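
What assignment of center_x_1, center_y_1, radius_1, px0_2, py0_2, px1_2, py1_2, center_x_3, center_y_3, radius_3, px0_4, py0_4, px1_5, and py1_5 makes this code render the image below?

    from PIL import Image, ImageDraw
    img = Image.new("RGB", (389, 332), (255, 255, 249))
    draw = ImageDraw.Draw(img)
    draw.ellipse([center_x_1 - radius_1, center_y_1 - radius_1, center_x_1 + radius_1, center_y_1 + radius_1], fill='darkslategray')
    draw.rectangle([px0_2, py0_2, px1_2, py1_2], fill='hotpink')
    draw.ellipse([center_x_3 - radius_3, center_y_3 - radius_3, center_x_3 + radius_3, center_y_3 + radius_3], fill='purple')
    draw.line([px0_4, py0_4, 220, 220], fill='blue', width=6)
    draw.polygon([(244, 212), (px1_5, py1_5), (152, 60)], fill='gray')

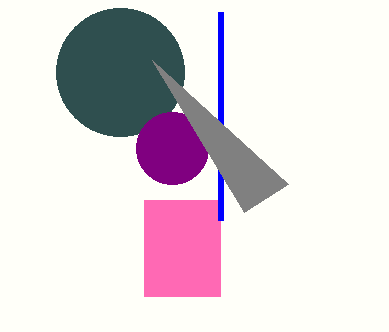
center_x_1 = 120; center_y_1 = 72; radius_1 = 64; px0_2 = 144; py0_2 = 200; px1_2 = 220; py1_2 = 296; center_x_3 = 172; center_y_3 = 148; radius_3 = 36; px0_4 = 220; py0_4 = 12; px1_5 = 288; py1_5 = 184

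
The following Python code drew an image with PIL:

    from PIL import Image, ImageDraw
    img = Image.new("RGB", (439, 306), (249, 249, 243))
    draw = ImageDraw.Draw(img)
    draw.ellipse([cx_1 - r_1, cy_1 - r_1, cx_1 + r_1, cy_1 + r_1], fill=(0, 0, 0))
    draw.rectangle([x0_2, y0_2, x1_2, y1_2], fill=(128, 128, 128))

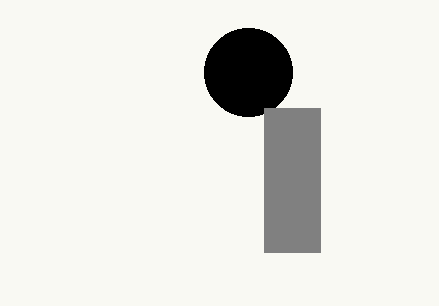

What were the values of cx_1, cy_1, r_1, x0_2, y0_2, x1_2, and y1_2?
cx_1 = 248, cy_1 = 72, r_1 = 44, x0_2 = 264, y0_2 = 108, x1_2 = 320, y1_2 = 252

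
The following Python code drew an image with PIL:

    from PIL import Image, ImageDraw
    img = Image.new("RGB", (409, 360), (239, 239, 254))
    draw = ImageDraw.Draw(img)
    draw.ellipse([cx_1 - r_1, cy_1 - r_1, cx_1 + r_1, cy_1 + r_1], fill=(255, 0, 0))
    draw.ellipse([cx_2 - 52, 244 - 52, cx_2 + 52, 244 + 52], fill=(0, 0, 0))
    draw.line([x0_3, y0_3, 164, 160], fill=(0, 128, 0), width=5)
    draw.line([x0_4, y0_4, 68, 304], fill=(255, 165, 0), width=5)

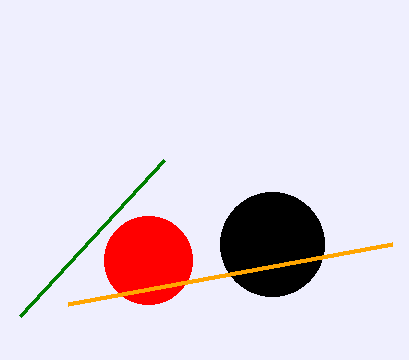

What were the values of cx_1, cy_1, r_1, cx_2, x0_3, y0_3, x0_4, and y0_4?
cx_1 = 148; cy_1 = 260; r_1 = 44; cx_2 = 272; x0_3 = 20; y0_3 = 316; x0_4 = 392; y0_4 = 244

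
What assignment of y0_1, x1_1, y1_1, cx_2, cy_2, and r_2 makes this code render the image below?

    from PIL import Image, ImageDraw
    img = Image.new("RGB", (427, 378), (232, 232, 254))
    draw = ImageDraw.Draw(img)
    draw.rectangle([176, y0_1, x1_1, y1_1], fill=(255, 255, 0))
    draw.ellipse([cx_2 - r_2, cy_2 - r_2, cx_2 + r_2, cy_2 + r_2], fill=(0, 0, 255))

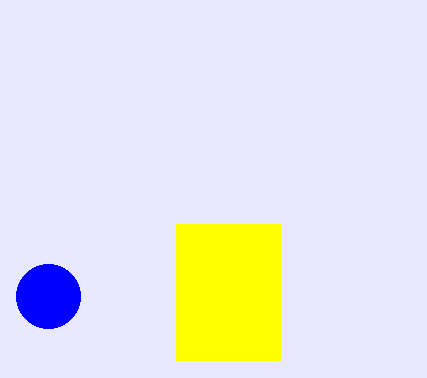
y0_1 = 224
x1_1 = 280
y1_1 = 360
cx_2 = 48
cy_2 = 296
r_2 = 32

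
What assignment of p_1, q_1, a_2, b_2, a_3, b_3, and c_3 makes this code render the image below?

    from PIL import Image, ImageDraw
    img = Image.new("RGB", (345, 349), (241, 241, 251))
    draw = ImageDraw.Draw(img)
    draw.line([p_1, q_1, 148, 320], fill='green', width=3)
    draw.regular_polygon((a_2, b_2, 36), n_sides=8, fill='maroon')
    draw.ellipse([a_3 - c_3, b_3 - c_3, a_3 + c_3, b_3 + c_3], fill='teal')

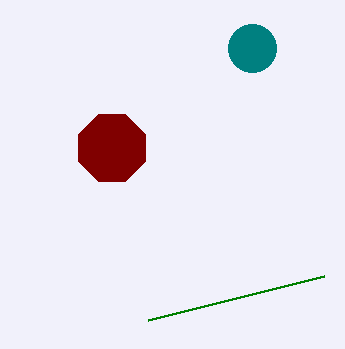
p_1 = 324, q_1 = 276, a_2 = 112, b_2 = 148, a_3 = 252, b_3 = 48, c_3 = 24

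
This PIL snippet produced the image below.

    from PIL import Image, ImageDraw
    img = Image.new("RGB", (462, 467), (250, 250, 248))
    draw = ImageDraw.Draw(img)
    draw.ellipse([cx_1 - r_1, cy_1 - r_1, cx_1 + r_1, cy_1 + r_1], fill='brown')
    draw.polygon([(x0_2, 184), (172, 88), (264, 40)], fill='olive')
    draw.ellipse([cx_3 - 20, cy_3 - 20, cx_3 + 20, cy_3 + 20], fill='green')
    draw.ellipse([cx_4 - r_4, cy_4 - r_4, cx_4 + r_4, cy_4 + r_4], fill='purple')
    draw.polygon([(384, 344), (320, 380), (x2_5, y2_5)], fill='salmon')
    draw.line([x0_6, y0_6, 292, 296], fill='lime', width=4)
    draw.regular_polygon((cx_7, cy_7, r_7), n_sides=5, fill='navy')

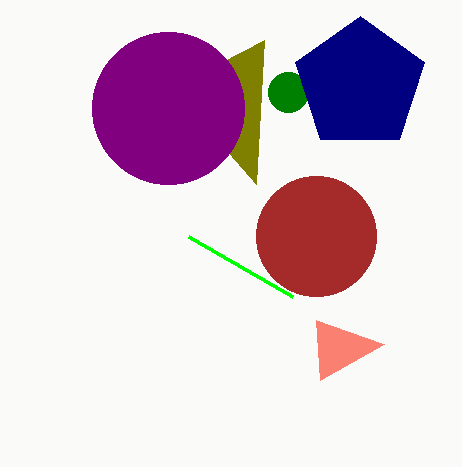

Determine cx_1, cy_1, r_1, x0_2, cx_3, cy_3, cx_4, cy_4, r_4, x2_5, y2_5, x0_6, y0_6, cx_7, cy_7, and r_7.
cx_1 = 316
cy_1 = 236
r_1 = 60
x0_2 = 256
cx_3 = 288
cy_3 = 92
cx_4 = 168
cy_4 = 108
r_4 = 76
x2_5 = 316
y2_5 = 320
x0_6 = 188
y0_6 = 236
cx_7 = 360
cy_7 = 84
r_7 = 68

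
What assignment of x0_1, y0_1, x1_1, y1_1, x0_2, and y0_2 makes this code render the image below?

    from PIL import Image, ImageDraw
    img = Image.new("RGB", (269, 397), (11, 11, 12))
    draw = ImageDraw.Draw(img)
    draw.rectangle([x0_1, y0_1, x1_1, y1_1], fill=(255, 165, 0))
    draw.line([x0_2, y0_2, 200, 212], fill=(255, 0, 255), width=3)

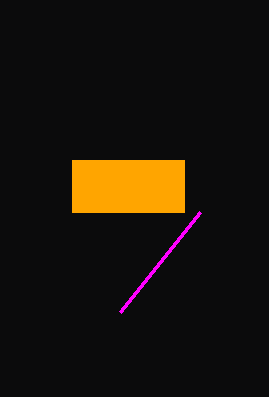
x0_1 = 72; y0_1 = 160; x1_1 = 184; y1_1 = 212; x0_2 = 120; y0_2 = 312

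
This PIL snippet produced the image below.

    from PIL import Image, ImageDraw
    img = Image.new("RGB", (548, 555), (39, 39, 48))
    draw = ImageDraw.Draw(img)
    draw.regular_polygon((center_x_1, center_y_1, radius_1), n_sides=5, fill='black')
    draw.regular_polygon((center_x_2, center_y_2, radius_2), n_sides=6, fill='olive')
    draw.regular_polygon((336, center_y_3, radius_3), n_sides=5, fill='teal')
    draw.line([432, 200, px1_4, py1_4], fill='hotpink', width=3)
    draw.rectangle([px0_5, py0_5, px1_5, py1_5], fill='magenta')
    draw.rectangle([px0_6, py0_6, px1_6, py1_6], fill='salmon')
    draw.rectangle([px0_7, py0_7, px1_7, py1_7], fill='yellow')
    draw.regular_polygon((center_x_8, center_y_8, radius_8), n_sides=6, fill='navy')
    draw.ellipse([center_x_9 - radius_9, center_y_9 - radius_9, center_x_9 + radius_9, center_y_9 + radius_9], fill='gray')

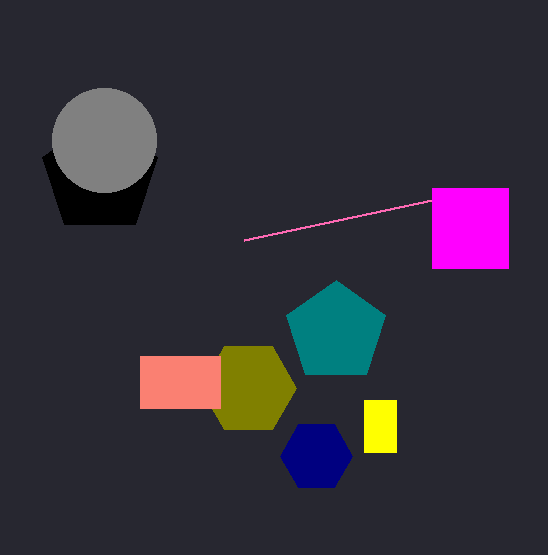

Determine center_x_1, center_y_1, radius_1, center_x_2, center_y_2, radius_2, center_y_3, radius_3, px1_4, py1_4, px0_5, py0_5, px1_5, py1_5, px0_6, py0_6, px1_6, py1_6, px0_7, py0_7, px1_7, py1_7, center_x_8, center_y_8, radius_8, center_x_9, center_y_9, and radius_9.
center_x_1 = 100; center_y_1 = 176; radius_1 = 60; center_x_2 = 248; center_y_2 = 388; radius_2 = 48; center_y_3 = 332; radius_3 = 52; px1_4 = 244; py1_4 = 240; px0_5 = 432; py0_5 = 188; px1_5 = 508; py1_5 = 268; px0_6 = 140; py0_6 = 356; px1_6 = 220; py1_6 = 408; px0_7 = 364; py0_7 = 400; px1_7 = 396; py1_7 = 452; center_x_8 = 316; center_y_8 = 456; radius_8 = 36; center_x_9 = 104; center_y_9 = 140; radius_9 = 52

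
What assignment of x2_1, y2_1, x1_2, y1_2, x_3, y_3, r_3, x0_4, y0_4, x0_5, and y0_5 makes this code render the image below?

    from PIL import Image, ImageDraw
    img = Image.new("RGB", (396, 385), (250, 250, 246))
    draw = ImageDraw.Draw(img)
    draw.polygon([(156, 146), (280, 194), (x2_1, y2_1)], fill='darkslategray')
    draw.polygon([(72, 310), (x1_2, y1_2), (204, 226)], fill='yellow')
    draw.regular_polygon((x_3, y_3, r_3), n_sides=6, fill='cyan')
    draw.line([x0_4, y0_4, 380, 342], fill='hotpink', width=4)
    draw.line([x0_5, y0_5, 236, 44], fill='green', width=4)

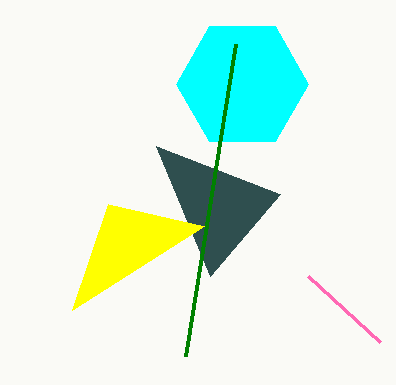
x2_1 = 210
y2_1 = 276
x1_2 = 108
y1_2 = 204
x_3 = 242
y_3 = 84
r_3 = 66
x0_4 = 308
y0_4 = 276
x0_5 = 186
y0_5 = 356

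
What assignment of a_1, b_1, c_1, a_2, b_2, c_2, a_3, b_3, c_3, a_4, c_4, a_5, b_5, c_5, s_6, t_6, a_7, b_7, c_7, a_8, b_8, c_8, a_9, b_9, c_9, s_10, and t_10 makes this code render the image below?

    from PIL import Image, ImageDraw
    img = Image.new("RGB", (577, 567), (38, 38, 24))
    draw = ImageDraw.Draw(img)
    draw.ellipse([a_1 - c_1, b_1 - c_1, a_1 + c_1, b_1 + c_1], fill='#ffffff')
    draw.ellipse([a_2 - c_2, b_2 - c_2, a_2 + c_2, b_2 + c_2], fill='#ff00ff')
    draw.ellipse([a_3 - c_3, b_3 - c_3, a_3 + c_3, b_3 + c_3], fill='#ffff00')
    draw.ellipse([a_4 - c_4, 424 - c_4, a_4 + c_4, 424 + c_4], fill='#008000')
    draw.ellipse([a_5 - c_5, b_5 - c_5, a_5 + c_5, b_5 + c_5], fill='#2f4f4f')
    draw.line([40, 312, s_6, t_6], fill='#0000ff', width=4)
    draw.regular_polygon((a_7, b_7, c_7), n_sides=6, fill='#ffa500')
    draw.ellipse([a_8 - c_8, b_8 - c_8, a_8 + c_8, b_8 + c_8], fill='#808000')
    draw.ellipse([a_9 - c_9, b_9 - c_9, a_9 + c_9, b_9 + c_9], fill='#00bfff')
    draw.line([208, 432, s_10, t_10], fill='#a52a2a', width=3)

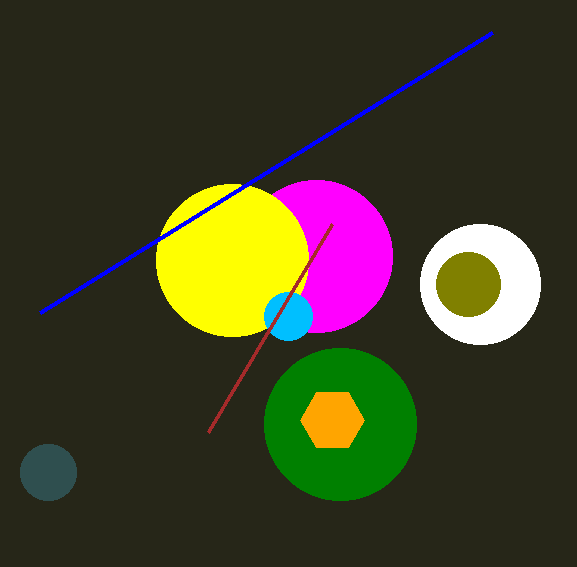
a_1 = 480; b_1 = 284; c_1 = 60; a_2 = 316; b_2 = 256; c_2 = 76; a_3 = 232; b_3 = 260; c_3 = 76; a_4 = 340; c_4 = 76; a_5 = 48; b_5 = 472; c_5 = 28; s_6 = 492; t_6 = 32; a_7 = 332; b_7 = 420; c_7 = 32; a_8 = 468; b_8 = 284; c_8 = 32; a_9 = 288; b_9 = 316; c_9 = 24; s_10 = 332; t_10 = 224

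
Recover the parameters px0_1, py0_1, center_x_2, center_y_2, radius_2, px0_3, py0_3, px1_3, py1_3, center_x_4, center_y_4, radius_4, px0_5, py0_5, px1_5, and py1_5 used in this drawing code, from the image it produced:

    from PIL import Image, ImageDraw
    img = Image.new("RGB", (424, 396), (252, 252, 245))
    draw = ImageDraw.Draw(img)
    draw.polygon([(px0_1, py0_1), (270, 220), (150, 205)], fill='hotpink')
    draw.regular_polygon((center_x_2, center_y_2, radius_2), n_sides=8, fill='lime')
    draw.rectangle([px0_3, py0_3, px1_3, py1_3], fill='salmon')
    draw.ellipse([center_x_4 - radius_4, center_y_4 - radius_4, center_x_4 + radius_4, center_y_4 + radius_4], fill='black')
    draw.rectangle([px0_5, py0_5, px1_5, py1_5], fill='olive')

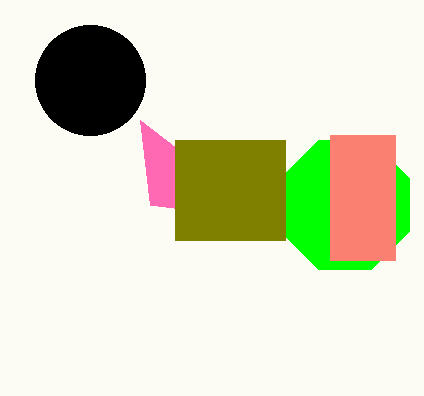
px0_1 = 140, py0_1 = 120, center_x_2 = 345, center_y_2 = 205, radius_2 = 70, px0_3 = 330, py0_3 = 135, px1_3 = 395, py1_3 = 260, center_x_4 = 90, center_y_4 = 80, radius_4 = 55, px0_5 = 175, py0_5 = 140, px1_5 = 285, py1_5 = 240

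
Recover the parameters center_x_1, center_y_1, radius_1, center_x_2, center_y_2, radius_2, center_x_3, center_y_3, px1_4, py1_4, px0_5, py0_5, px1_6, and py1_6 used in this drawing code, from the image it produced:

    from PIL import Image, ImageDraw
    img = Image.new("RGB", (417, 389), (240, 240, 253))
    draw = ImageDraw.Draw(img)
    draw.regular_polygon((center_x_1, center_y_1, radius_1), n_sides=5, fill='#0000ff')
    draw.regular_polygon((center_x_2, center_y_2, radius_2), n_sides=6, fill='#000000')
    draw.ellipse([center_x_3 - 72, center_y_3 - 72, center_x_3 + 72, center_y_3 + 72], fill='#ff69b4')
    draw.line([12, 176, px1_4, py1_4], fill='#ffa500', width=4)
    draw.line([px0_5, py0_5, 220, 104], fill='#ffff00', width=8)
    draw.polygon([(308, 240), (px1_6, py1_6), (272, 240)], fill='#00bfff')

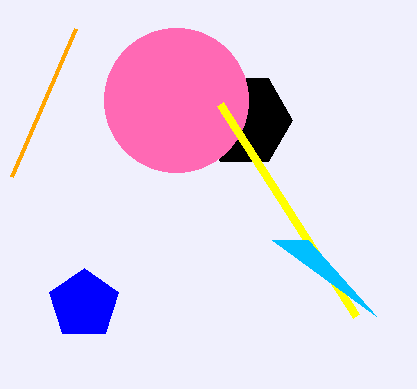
center_x_1 = 84; center_y_1 = 304; radius_1 = 36; center_x_2 = 244; center_y_2 = 120; radius_2 = 48; center_x_3 = 176; center_y_3 = 100; px1_4 = 76; py1_4 = 28; px0_5 = 356; py0_5 = 316; px1_6 = 376; py1_6 = 316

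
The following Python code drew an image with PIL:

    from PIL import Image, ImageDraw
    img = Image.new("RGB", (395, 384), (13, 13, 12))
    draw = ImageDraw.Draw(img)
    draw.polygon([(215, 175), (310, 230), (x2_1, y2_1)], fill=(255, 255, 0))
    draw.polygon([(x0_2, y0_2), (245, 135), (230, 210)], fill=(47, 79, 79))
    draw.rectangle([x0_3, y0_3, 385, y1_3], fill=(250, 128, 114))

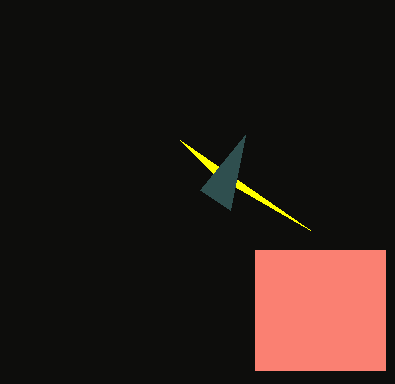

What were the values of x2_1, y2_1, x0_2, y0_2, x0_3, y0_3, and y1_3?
x2_1 = 180, y2_1 = 140, x0_2 = 200, y0_2 = 190, x0_3 = 255, y0_3 = 250, y1_3 = 370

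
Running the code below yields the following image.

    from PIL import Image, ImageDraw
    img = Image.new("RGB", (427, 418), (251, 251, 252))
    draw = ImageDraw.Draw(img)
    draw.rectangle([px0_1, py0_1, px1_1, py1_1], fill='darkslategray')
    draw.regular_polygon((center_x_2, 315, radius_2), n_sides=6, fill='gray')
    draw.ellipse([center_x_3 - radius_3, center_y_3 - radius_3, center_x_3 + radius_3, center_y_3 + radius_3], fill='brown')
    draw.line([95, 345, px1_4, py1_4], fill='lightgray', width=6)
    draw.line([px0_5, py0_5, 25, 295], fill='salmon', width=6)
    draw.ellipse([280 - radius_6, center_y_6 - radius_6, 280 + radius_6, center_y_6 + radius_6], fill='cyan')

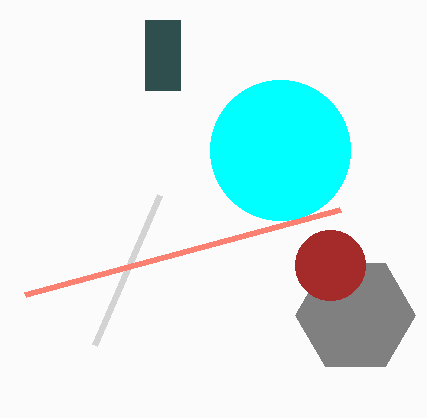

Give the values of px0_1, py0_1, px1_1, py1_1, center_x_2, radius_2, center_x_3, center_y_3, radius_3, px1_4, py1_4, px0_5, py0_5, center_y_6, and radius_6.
px0_1 = 145; py0_1 = 20; px1_1 = 180; py1_1 = 90; center_x_2 = 355; radius_2 = 60; center_x_3 = 330; center_y_3 = 265; radius_3 = 35; px1_4 = 160; py1_4 = 195; px0_5 = 340; py0_5 = 210; center_y_6 = 150; radius_6 = 70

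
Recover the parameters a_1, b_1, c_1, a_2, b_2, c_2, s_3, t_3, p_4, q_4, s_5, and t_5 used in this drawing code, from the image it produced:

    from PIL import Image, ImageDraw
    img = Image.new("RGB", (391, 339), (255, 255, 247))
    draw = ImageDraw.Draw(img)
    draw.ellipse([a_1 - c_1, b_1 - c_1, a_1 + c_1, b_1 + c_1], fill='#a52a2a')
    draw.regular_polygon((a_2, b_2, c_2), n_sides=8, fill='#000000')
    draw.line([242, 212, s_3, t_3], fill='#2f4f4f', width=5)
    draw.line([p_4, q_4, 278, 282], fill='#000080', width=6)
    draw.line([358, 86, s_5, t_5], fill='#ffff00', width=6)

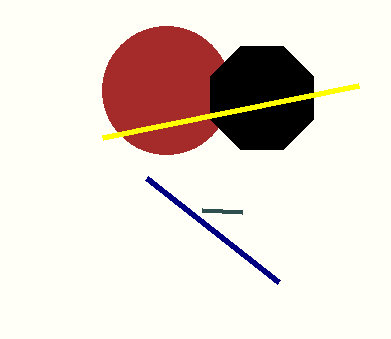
a_1 = 166, b_1 = 90, c_1 = 64, a_2 = 262, b_2 = 98, c_2 = 56, s_3 = 202, t_3 = 210, p_4 = 146, q_4 = 178, s_5 = 102, t_5 = 138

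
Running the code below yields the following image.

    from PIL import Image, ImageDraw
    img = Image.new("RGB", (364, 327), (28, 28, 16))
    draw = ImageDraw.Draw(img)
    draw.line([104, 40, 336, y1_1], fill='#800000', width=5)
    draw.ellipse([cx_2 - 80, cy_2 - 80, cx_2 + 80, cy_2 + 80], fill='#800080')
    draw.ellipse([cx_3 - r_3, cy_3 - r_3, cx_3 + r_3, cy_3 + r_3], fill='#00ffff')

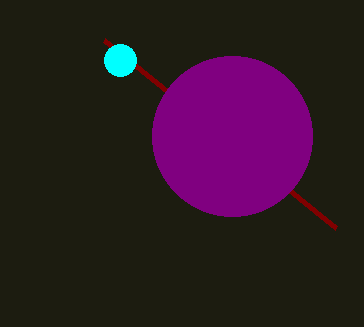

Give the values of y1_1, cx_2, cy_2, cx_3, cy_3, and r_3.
y1_1 = 228, cx_2 = 232, cy_2 = 136, cx_3 = 120, cy_3 = 60, r_3 = 16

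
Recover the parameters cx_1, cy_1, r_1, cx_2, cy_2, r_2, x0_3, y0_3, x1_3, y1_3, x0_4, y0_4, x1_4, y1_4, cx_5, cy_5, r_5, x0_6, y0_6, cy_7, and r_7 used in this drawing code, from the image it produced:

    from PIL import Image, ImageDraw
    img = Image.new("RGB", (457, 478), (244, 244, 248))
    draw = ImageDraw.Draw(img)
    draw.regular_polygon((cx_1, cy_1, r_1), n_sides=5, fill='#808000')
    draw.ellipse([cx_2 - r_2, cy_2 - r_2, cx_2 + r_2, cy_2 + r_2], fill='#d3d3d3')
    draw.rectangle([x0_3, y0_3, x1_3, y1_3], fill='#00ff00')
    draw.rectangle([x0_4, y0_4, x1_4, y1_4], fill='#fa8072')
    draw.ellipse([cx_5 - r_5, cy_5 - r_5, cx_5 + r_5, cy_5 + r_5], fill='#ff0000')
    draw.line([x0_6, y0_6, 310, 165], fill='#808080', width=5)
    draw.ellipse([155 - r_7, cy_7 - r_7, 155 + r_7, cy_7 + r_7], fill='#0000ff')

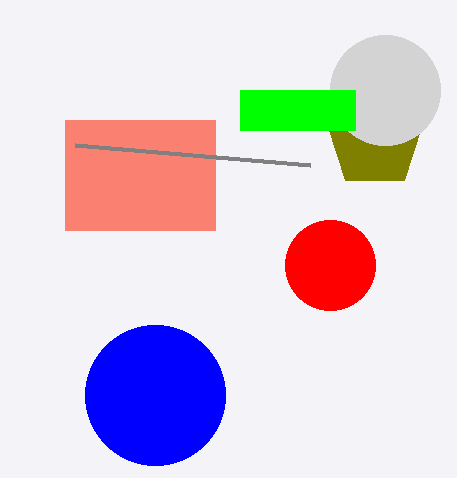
cx_1 = 375; cy_1 = 140; r_1 = 50; cx_2 = 385; cy_2 = 90; r_2 = 55; x0_3 = 240; y0_3 = 90; x1_3 = 355; y1_3 = 130; x0_4 = 65; y0_4 = 120; x1_4 = 215; y1_4 = 230; cx_5 = 330; cy_5 = 265; r_5 = 45; x0_6 = 75; y0_6 = 145; cy_7 = 395; r_7 = 70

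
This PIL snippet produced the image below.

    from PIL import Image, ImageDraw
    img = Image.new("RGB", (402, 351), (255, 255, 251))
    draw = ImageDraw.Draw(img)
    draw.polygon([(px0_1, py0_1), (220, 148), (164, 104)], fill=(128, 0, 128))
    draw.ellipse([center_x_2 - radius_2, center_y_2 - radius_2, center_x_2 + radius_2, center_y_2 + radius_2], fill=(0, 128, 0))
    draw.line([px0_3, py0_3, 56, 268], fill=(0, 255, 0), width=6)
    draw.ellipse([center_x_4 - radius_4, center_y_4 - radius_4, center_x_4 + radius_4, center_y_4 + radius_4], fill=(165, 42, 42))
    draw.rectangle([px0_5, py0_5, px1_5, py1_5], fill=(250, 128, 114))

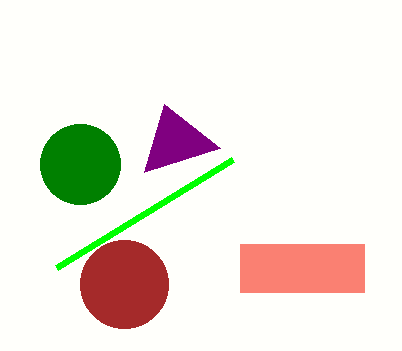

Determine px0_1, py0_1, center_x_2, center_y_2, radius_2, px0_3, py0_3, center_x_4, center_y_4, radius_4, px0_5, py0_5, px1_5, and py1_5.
px0_1 = 144, py0_1 = 172, center_x_2 = 80, center_y_2 = 164, radius_2 = 40, px0_3 = 232, py0_3 = 160, center_x_4 = 124, center_y_4 = 284, radius_4 = 44, px0_5 = 240, py0_5 = 244, px1_5 = 364, py1_5 = 292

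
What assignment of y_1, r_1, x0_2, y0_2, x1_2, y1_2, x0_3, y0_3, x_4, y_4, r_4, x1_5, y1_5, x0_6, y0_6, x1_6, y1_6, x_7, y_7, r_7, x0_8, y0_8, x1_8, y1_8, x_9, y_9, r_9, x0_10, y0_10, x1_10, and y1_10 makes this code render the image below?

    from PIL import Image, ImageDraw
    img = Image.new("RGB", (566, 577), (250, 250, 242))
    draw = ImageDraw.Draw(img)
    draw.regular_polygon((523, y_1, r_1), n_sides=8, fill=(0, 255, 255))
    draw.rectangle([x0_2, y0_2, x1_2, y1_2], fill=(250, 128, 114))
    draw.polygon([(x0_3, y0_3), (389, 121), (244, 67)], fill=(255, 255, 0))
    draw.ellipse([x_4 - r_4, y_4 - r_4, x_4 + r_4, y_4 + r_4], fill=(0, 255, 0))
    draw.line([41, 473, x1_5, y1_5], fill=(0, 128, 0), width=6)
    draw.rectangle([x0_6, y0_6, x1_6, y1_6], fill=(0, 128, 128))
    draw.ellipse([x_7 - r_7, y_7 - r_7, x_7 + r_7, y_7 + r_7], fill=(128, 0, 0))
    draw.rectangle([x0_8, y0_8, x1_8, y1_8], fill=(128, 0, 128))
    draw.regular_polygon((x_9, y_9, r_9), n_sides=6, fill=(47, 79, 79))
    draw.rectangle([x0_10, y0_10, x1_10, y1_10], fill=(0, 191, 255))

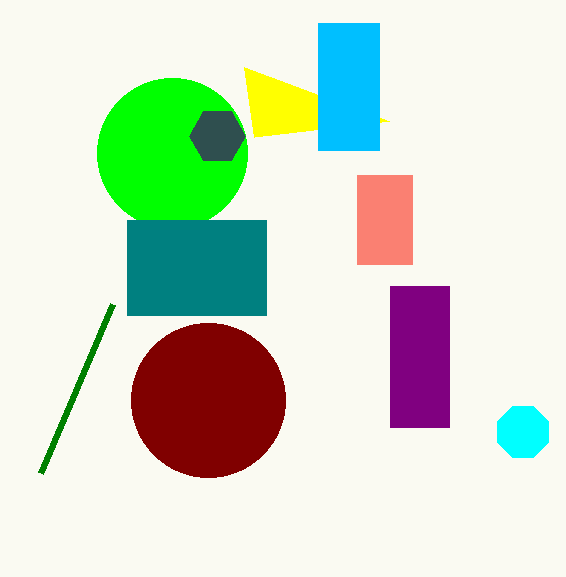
y_1 = 432, r_1 = 28, x0_2 = 357, y0_2 = 175, x1_2 = 412, y1_2 = 264, x0_3 = 254, y0_3 = 137, x_4 = 172, y_4 = 153, r_4 = 75, x1_5 = 113, y1_5 = 304, x0_6 = 127, y0_6 = 220, x1_6 = 266, y1_6 = 315, x_7 = 208, y_7 = 400, r_7 = 77, x0_8 = 390, y0_8 = 286, x1_8 = 449, y1_8 = 427, x_9 = 217, y_9 = 136, r_9 = 28, x0_10 = 318, y0_10 = 23, x1_10 = 379, y1_10 = 150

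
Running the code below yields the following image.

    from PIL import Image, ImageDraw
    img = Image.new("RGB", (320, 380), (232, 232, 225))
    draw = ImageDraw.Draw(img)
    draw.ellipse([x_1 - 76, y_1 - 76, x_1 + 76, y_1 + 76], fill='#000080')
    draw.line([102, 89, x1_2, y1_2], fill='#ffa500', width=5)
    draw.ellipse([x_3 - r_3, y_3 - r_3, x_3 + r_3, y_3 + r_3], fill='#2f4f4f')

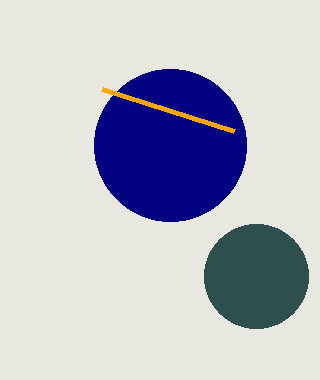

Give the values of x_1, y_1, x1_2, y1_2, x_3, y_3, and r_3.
x_1 = 170
y_1 = 145
x1_2 = 234
y1_2 = 131
x_3 = 256
y_3 = 276
r_3 = 52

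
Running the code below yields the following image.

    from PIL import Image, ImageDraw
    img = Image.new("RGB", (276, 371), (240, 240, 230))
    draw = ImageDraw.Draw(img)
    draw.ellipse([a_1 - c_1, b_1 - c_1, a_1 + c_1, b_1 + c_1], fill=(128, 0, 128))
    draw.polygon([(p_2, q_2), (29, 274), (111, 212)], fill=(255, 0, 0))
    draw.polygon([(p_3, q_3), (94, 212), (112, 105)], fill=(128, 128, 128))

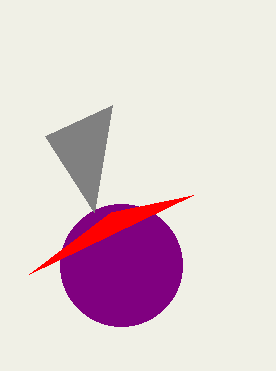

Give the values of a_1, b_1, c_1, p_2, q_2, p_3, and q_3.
a_1 = 121, b_1 = 265, c_1 = 61, p_2 = 193, q_2 = 195, p_3 = 45, q_3 = 136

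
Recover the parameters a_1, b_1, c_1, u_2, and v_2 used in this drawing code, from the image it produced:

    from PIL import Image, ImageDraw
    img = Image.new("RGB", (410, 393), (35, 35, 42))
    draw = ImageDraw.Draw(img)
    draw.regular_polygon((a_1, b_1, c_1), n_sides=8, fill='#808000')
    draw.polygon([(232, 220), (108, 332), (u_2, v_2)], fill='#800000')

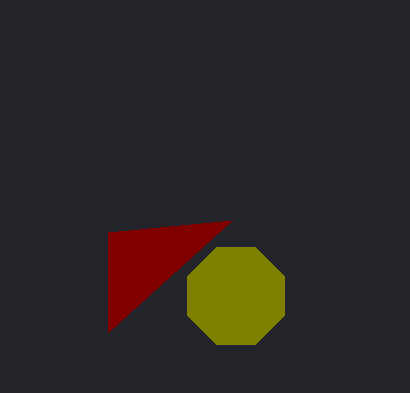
a_1 = 236, b_1 = 296, c_1 = 52, u_2 = 108, v_2 = 232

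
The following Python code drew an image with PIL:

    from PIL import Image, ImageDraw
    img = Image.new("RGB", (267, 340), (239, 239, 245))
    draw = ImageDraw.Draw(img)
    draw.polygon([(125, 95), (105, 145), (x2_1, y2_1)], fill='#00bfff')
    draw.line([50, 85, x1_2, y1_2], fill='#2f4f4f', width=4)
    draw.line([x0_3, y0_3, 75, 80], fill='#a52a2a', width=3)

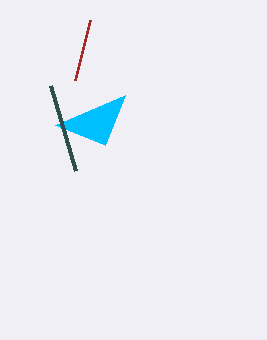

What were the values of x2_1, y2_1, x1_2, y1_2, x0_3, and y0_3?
x2_1 = 55; y2_1 = 125; x1_2 = 75; y1_2 = 170; x0_3 = 90; y0_3 = 20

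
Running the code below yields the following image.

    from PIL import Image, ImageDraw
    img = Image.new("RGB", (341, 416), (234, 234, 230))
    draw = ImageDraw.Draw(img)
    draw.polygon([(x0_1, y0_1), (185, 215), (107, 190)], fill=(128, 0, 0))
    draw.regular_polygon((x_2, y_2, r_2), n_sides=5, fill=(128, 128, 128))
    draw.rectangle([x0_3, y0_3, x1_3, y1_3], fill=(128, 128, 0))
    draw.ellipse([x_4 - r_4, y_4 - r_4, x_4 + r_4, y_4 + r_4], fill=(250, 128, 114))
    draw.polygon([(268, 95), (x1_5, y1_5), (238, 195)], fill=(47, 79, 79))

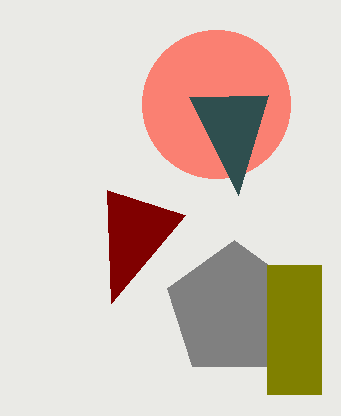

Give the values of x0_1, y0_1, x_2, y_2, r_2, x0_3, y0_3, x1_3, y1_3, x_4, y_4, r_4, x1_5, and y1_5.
x0_1 = 111; y0_1 = 303; x_2 = 234; y_2 = 310; r_2 = 70; x0_3 = 267; y0_3 = 265; x1_3 = 321; y1_3 = 394; x_4 = 216; y_4 = 104; r_4 = 74; x1_5 = 189; y1_5 = 97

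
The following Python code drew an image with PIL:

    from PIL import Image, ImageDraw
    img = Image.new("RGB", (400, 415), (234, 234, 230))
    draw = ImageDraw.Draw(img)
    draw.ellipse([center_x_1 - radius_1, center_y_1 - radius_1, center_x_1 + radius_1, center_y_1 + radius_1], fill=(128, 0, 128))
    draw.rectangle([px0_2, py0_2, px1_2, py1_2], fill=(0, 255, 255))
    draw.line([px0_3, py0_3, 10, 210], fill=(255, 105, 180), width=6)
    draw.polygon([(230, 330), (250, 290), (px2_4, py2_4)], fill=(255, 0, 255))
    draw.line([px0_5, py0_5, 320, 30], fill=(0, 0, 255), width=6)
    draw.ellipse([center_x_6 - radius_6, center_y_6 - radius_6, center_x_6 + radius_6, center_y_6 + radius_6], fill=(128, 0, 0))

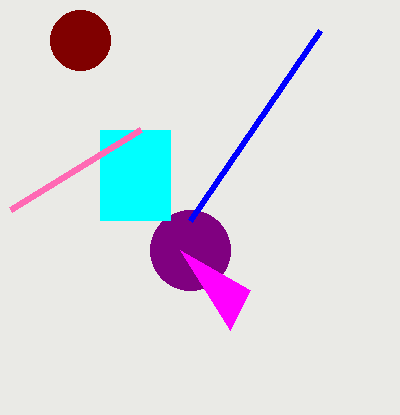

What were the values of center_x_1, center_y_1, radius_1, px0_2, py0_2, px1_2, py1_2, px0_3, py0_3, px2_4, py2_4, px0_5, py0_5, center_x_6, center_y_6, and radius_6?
center_x_1 = 190
center_y_1 = 250
radius_1 = 40
px0_2 = 100
py0_2 = 130
px1_2 = 170
py1_2 = 220
px0_3 = 140
py0_3 = 130
px2_4 = 180
py2_4 = 250
px0_5 = 190
py0_5 = 220
center_x_6 = 80
center_y_6 = 40
radius_6 = 30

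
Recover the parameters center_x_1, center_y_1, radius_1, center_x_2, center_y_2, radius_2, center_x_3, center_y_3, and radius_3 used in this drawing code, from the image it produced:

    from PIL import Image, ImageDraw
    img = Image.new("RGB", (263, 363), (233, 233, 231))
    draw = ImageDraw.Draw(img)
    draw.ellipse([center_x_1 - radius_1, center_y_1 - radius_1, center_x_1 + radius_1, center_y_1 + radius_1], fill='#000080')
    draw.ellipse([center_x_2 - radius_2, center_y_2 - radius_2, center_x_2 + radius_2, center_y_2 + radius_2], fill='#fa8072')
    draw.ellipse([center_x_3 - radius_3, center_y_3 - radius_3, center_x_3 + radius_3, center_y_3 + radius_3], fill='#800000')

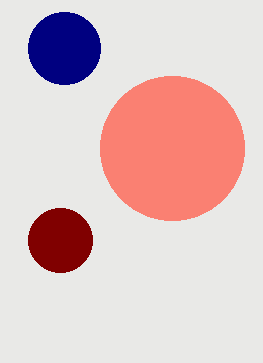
center_x_1 = 64
center_y_1 = 48
radius_1 = 36
center_x_2 = 172
center_y_2 = 148
radius_2 = 72
center_x_3 = 60
center_y_3 = 240
radius_3 = 32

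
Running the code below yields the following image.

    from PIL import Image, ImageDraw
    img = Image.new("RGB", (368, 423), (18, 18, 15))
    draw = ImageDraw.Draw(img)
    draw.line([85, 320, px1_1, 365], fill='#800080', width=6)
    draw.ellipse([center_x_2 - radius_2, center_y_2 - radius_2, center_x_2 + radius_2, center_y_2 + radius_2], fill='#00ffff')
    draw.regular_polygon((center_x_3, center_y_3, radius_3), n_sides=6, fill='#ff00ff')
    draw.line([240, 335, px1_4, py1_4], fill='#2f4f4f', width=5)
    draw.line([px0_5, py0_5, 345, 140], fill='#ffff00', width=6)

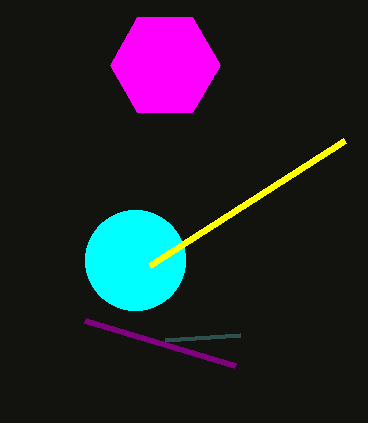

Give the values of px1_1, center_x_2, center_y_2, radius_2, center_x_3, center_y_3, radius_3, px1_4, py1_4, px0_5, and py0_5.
px1_1 = 235
center_x_2 = 135
center_y_2 = 260
radius_2 = 50
center_x_3 = 165
center_y_3 = 65
radius_3 = 55
px1_4 = 165
py1_4 = 340
px0_5 = 150
py0_5 = 265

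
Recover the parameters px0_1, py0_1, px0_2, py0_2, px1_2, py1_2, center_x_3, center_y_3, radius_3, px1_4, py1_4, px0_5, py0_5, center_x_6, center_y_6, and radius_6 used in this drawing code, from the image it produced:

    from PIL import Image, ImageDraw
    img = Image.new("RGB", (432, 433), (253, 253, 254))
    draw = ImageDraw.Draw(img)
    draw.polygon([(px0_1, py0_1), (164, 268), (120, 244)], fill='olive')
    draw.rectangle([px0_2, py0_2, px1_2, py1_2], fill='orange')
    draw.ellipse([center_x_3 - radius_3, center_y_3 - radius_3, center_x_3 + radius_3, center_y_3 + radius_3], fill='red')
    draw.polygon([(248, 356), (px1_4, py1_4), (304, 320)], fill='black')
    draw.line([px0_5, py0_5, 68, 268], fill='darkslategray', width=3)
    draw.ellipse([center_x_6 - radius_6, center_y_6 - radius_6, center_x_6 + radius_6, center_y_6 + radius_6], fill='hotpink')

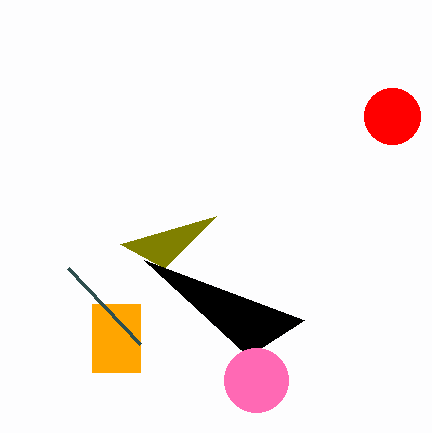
px0_1 = 216, py0_1 = 216, px0_2 = 92, py0_2 = 304, px1_2 = 140, py1_2 = 372, center_x_3 = 392, center_y_3 = 116, radius_3 = 28, px1_4 = 144, py1_4 = 260, px0_5 = 140, py0_5 = 344, center_x_6 = 256, center_y_6 = 380, radius_6 = 32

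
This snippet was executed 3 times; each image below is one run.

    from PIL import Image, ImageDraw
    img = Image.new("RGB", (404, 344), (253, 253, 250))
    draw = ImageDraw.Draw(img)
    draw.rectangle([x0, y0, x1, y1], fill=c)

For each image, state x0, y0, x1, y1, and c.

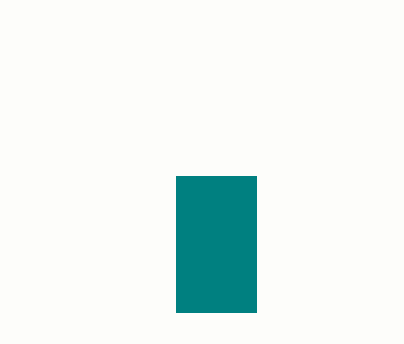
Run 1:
x0 = 176; y0 = 176; x1 = 256; y1 = 312; c = 'teal'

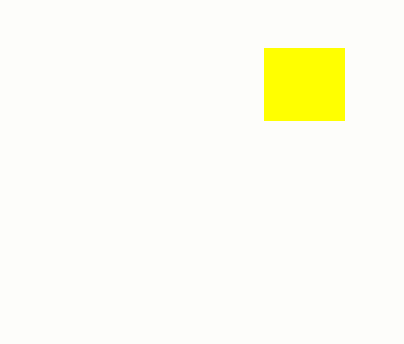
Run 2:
x0 = 264
y0 = 48
x1 = 344
y1 = 120
c = 'yellow'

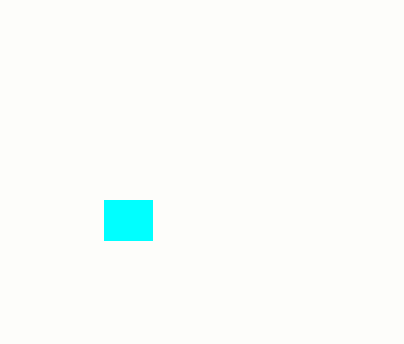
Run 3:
x0 = 104; y0 = 200; x1 = 152; y1 = 240; c = 'cyan'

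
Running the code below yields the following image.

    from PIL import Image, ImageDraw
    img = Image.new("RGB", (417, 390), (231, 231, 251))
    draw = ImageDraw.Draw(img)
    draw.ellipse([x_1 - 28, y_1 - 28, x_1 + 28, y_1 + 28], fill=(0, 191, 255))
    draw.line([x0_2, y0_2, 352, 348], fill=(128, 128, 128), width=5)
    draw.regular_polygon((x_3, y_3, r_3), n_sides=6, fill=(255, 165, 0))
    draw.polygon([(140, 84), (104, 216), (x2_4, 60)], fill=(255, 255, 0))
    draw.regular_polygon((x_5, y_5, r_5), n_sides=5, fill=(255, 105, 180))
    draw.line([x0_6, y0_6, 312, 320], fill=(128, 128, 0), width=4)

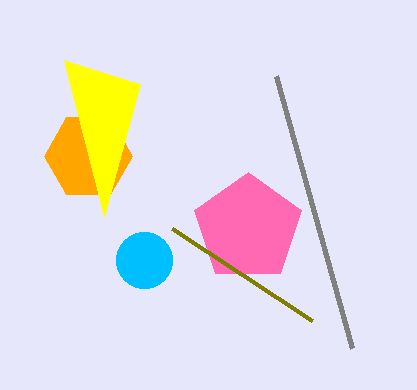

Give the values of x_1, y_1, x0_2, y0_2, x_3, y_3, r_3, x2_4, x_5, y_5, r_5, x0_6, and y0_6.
x_1 = 144
y_1 = 260
x0_2 = 276
y0_2 = 76
x_3 = 88
y_3 = 156
r_3 = 44
x2_4 = 64
x_5 = 248
y_5 = 228
r_5 = 56
x0_6 = 172
y0_6 = 228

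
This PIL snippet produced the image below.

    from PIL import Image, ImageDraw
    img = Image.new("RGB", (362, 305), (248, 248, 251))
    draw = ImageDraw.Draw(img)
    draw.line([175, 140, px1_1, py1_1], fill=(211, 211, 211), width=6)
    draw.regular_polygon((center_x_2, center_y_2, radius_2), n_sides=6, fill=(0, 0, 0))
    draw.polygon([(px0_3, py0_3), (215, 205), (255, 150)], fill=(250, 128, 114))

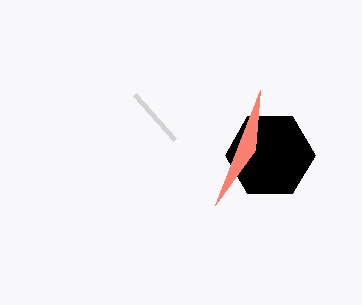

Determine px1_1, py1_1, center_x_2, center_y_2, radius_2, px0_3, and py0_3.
px1_1 = 135; py1_1 = 95; center_x_2 = 270; center_y_2 = 155; radius_2 = 45; px0_3 = 260; py0_3 = 90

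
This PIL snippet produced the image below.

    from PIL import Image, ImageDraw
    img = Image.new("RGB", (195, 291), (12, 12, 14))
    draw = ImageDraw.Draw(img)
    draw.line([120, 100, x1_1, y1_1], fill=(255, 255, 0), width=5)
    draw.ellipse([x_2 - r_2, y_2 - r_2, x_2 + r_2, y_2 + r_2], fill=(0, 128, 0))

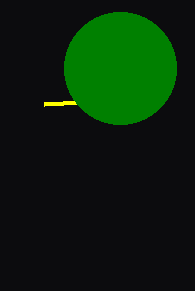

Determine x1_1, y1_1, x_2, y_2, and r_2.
x1_1 = 44, y1_1 = 104, x_2 = 120, y_2 = 68, r_2 = 56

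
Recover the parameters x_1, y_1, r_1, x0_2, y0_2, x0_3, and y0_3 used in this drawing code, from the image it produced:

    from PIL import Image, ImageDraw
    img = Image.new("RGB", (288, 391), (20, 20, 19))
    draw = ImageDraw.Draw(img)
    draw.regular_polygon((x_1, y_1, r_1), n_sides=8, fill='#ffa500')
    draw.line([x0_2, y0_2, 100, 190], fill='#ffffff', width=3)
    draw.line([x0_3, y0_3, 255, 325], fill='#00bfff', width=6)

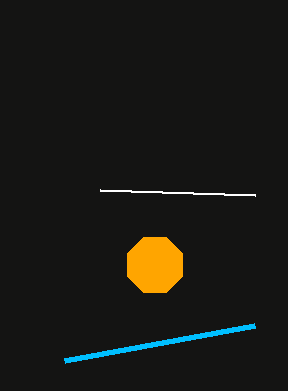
x_1 = 155; y_1 = 265; r_1 = 30; x0_2 = 255; y0_2 = 195; x0_3 = 65; y0_3 = 360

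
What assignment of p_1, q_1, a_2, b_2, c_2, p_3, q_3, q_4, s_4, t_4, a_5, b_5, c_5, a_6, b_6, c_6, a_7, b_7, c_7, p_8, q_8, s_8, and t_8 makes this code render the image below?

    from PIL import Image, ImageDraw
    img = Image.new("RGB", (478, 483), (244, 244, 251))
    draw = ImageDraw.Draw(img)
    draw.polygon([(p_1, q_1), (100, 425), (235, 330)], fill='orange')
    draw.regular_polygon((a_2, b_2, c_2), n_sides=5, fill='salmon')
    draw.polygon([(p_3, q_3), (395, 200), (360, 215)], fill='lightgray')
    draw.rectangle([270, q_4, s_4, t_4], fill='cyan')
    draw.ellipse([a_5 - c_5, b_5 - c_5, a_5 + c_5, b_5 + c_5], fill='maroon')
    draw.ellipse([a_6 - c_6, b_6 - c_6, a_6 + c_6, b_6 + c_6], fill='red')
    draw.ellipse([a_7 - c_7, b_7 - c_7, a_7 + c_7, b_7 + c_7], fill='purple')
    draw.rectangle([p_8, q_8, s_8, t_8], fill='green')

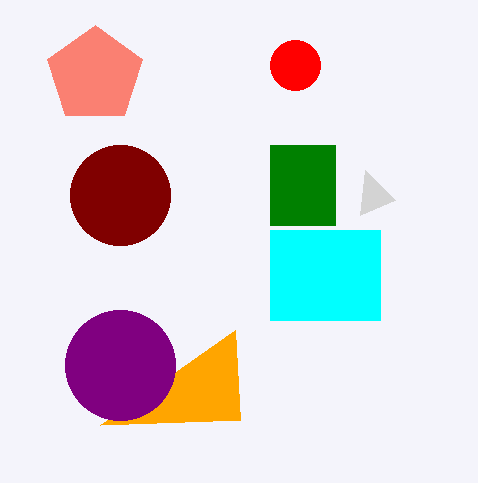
p_1 = 240; q_1 = 420; a_2 = 95; b_2 = 75; c_2 = 50; p_3 = 365; q_3 = 170; q_4 = 230; s_4 = 380; t_4 = 320; a_5 = 120; b_5 = 195; c_5 = 50; a_6 = 295; b_6 = 65; c_6 = 25; a_7 = 120; b_7 = 365; c_7 = 55; p_8 = 270; q_8 = 145; s_8 = 335; t_8 = 225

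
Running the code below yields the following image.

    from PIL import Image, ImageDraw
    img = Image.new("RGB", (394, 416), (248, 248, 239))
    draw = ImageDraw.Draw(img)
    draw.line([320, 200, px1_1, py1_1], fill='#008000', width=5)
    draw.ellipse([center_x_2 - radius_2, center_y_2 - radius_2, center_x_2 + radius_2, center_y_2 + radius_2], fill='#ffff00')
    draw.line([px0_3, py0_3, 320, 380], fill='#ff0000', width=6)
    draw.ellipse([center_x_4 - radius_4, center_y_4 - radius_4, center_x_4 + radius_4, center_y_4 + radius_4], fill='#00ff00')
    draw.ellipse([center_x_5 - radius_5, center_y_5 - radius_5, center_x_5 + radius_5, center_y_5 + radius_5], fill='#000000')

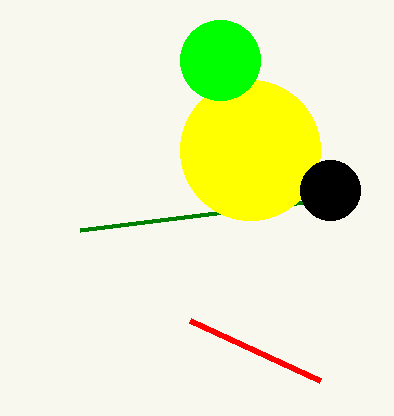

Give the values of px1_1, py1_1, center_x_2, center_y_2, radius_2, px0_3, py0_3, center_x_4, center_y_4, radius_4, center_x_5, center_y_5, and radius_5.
px1_1 = 80, py1_1 = 230, center_x_2 = 250, center_y_2 = 150, radius_2 = 70, px0_3 = 190, py0_3 = 320, center_x_4 = 220, center_y_4 = 60, radius_4 = 40, center_x_5 = 330, center_y_5 = 190, radius_5 = 30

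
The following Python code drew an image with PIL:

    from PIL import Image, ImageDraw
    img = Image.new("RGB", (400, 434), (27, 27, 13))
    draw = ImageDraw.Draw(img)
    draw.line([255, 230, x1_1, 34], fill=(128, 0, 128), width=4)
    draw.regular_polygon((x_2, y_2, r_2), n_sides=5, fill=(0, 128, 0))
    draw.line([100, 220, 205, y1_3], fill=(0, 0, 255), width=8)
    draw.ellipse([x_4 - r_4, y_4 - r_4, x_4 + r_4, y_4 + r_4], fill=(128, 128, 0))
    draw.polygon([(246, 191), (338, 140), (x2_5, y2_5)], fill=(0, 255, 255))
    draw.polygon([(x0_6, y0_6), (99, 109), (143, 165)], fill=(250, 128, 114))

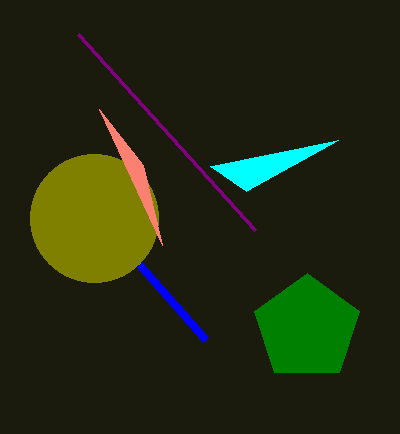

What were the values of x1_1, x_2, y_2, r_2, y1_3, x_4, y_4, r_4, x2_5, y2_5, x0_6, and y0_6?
x1_1 = 78
x_2 = 307
y_2 = 328
r_2 = 55
y1_3 = 339
x_4 = 94
y_4 = 218
r_4 = 64
x2_5 = 210
y2_5 = 166
x0_6 = 162
y0_6 = 245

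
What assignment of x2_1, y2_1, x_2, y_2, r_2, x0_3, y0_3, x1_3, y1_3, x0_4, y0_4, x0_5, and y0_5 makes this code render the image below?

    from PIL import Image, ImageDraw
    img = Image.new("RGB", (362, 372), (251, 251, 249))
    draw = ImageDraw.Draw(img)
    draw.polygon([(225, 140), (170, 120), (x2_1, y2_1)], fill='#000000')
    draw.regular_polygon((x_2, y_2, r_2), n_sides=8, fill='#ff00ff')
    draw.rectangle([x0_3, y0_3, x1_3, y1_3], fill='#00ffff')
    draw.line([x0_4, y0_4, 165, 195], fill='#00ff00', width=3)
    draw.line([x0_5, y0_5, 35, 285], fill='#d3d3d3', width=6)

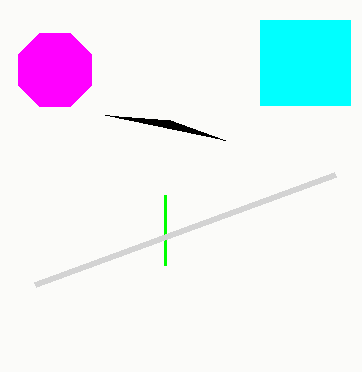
x2_1 = 105, y2_1 = 115, x_2 = 55, y_2 = 70, r_2 = 40, x0_3 = 260, y0_3 = 20, x1_3 = 350, y1_3 = 105, x0_4 = 165, y0_4 = 265, x0_5 = 335, y0_5 = 175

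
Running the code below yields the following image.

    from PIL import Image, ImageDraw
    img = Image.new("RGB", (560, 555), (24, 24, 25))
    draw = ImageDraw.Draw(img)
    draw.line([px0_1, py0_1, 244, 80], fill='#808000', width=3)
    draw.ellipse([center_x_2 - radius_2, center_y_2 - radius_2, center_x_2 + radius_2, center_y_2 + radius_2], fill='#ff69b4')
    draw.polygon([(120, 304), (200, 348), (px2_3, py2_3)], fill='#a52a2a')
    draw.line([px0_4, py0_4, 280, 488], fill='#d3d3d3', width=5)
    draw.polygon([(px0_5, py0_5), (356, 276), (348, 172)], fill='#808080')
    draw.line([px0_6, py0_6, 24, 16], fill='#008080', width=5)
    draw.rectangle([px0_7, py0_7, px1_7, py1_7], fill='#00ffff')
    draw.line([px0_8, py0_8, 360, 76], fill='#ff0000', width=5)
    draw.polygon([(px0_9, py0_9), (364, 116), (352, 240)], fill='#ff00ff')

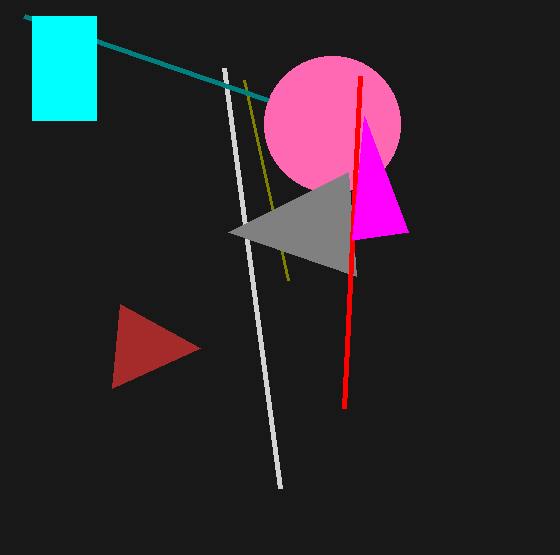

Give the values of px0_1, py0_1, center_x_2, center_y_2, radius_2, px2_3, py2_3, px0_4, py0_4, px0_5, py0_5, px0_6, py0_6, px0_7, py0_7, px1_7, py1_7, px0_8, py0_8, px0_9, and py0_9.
px0_1 = 288; py0_1 = 280; center_x_2 = 332; center_y_2 = 124; radius_2 = 68; px2_3 = 112; py2_3 = 388; px0_4 = 224; py0_4 = 68; px0_5 = 228; py0_5 = 232; px0_6 = 268; py0_6 = 100; px0_7 = 32; py0_7 = 16; px1_7 = 96; py1_7 = 120; px0_8 = 344; py0_8 = 408; px0_9 = 408; py0_9 = 232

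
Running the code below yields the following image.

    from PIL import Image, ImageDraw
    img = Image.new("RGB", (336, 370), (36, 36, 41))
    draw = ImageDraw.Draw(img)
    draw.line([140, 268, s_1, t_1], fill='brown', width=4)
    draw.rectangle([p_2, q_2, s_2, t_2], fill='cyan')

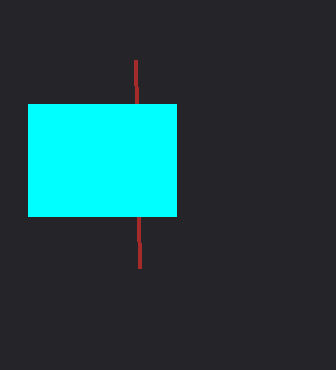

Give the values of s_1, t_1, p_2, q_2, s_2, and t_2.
s_1 = 136
t_1 = 60
p_2 = 28
q_2 = 104
s_2 = 176
t_2 = 216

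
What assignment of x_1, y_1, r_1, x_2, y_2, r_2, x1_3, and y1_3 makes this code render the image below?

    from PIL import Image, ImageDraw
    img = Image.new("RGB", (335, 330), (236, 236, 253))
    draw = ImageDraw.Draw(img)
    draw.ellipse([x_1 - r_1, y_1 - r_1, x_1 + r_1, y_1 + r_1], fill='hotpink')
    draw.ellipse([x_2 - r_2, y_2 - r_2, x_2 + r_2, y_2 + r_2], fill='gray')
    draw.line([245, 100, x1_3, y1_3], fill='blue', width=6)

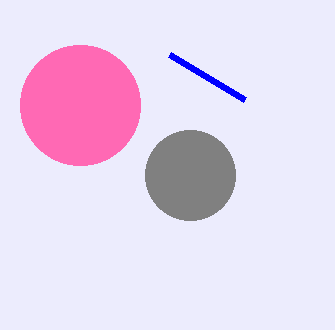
x_1 = 80; y_1 = 105; r_1 = 60; x_2 = 190; y_2 = 175; r_2 = 45; x1_3 = 170; y1_3 = 55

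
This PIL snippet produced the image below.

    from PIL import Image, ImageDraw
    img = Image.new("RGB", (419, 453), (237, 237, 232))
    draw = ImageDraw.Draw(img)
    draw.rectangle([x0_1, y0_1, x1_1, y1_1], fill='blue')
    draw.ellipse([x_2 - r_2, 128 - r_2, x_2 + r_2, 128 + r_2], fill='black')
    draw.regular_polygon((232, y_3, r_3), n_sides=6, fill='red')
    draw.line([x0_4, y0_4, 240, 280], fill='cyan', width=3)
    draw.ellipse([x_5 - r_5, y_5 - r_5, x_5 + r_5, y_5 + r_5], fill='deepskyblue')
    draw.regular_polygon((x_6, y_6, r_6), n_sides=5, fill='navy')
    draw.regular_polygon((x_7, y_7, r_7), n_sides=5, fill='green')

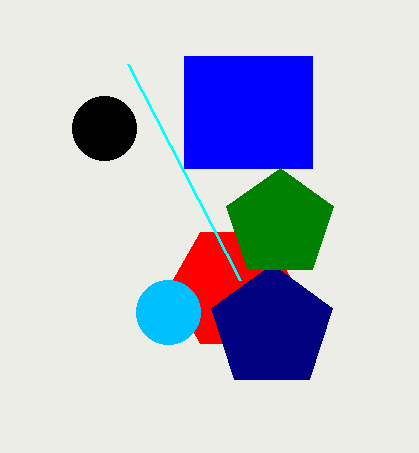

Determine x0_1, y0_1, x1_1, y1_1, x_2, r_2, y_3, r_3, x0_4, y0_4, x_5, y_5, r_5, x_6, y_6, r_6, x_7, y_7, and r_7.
x0_1 = 184; y0_1 = 56; x1_1 = 312; y1_1 = 168; x_2 = 104; r_2 = 32; y_3 = 288; r_3 = 64; x0_4 = 128; y0_4 = 64; x_5 = 168; y_5 = 312; r_5 = 32; x_6 = 272; y_6 = 328; r_6 = 64; x_7 = 280; y_7 = 224; r_7 = 56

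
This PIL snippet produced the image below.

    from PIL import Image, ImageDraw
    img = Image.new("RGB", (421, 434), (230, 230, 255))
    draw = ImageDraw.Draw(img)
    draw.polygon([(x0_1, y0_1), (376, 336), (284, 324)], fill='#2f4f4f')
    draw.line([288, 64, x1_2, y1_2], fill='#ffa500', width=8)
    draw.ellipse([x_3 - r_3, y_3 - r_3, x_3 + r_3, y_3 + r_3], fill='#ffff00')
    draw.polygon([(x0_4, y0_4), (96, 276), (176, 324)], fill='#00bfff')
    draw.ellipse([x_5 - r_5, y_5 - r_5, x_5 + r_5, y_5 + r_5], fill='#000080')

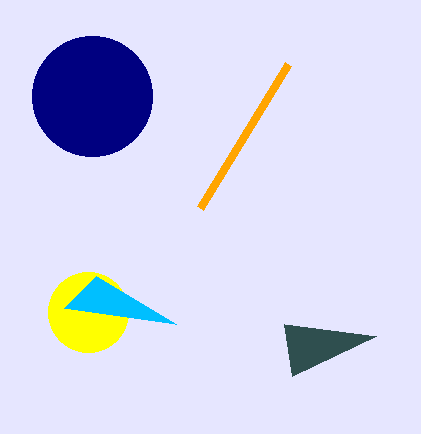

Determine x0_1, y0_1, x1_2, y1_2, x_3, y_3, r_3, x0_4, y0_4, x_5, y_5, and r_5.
x0_1 = 292
y0_1 = 376
x1_2 = 200
y1_2 = 208
x_3 = 88
y_3 = 312
r_3 = 40
x0_4 = 64
y0_4 = 308
x_5 = 92
y_5 = 96
r_5 = 60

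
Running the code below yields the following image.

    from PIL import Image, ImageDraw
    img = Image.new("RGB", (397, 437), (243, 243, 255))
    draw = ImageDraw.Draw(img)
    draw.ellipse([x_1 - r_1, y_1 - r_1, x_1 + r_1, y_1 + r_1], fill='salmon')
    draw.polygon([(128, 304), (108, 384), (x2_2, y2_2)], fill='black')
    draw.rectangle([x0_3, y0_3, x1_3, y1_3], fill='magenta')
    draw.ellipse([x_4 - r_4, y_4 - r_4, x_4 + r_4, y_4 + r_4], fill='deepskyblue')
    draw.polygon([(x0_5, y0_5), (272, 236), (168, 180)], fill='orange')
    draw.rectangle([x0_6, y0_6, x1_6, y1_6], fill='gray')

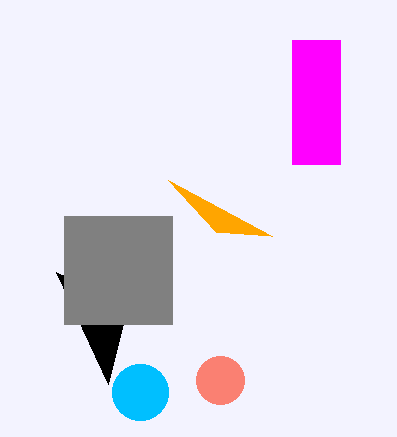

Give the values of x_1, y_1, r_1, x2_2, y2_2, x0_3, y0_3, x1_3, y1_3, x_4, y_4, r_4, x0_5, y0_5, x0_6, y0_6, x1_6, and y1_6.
x_1 = 220
y_1 = 380
r_1 = 24
x2_2 = 56
y2_2 = 272
x0_3 = 292
y0_3 = 40
x1_3 = 340
y1_3 = 164
x_4 = 140
y_4 = 392
r_4 = 28
x0_5 = 216
y0_5 = 232
x0_6 = 64
y0_6 = 216
x1_6 = 172
y1_6 = 324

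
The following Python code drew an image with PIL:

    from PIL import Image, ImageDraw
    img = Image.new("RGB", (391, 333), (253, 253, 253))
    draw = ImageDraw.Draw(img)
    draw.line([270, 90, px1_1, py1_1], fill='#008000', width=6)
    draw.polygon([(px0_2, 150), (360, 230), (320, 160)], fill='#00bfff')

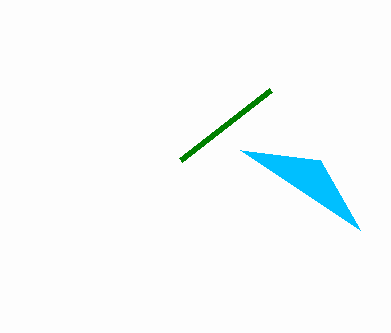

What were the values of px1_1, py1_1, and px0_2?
px1_1 = 180, py1_1 = 160, px0_2 = 240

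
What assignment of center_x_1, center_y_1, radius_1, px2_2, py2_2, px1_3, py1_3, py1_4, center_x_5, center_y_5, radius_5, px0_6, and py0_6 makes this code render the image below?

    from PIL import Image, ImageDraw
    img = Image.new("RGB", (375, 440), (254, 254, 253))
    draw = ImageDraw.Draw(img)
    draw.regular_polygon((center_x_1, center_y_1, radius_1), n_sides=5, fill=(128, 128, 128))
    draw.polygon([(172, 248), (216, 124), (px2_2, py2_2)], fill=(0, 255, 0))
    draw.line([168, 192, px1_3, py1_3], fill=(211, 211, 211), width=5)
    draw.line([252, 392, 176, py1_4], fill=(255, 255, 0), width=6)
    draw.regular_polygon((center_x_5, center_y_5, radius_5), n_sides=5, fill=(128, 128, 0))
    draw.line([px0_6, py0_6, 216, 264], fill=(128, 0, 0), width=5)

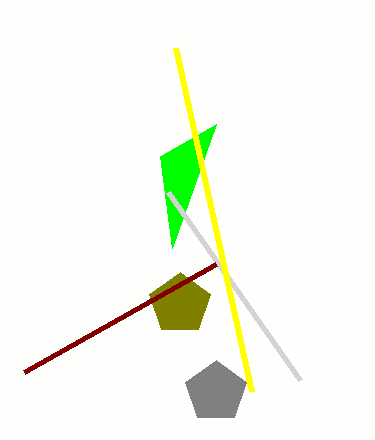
center_x_1 = 216; center_y_1 = 392; radius_1 = 32; px2_2 = 160; py2_2 = 156; px1_3 = 300; py1_3 = 380; py1_4 = 48; center_x_5 = 180; center_y_5 = 304; radius_5 = 32; px0_6 = 24; py0_6 = 372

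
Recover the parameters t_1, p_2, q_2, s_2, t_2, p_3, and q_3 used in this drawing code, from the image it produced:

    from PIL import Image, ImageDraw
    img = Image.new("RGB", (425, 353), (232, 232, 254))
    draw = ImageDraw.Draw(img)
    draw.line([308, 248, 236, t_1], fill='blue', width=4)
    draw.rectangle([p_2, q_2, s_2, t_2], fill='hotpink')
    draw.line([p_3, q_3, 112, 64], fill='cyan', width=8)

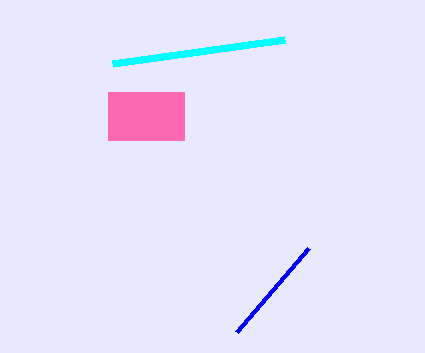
t_1 = 332; p_2 = 108; q_2 = 92; s_2 = 184; t_2 = 140; p_3 = 284; q_3 = 40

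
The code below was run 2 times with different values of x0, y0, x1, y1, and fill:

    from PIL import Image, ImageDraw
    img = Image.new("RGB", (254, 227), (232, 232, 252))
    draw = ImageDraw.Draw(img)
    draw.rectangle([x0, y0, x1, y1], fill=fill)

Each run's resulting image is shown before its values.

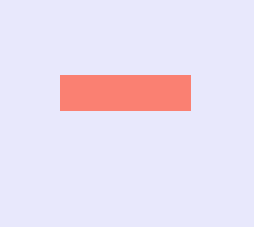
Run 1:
x0 = 60; y0 = 75; x1 = 190; y1 = 110; fill = 'salmon'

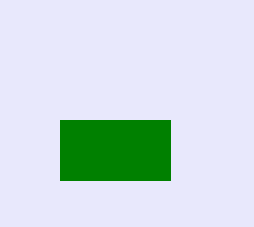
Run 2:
x0 = 60
y0 = 120
x1 = 170
y1 = 180
fill = 'green'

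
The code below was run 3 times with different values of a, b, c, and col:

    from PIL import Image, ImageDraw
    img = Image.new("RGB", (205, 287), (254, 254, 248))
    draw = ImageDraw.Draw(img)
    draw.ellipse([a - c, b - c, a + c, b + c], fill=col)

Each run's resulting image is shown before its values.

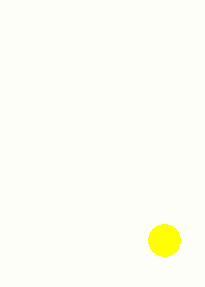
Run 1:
a = 164
b = 240
c = 16
col = 'yellow'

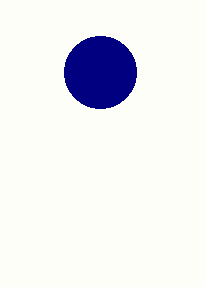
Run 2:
a = 100, b = 72, c = 36, col = 'navy'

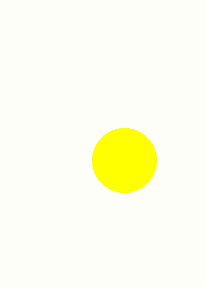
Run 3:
a = 124
b = 160
c = 32
col = 'yellow'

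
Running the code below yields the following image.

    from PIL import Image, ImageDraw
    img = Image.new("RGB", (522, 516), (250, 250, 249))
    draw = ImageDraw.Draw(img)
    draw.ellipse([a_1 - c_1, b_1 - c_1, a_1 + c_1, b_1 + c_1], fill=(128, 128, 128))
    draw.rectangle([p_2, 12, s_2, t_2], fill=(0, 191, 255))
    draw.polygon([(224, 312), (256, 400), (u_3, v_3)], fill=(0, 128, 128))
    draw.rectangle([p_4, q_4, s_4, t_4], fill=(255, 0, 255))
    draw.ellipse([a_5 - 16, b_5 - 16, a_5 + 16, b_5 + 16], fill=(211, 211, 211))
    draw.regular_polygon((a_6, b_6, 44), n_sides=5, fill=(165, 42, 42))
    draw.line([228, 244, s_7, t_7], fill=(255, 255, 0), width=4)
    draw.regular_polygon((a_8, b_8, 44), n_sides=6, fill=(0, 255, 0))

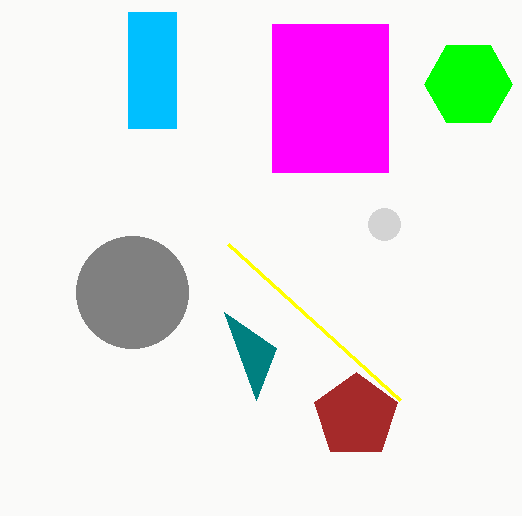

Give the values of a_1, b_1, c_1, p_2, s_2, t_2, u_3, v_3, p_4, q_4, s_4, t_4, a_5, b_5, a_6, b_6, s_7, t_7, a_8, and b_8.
a_1 = 132; b_1 = 292; c_1 = 56; p_2 = 128; s_2 = 176; t_2 = 128; u_3 = 276; v_3 = 348; p_4 = 272; q_4 = 24; s_4 = 388; t_4 = 172; a_5 = 384; b_5 = 224; a_6 = 356; b_6 = 416; s_7 = 400; t_7 = 400; a_8 = 468; b_8 = 84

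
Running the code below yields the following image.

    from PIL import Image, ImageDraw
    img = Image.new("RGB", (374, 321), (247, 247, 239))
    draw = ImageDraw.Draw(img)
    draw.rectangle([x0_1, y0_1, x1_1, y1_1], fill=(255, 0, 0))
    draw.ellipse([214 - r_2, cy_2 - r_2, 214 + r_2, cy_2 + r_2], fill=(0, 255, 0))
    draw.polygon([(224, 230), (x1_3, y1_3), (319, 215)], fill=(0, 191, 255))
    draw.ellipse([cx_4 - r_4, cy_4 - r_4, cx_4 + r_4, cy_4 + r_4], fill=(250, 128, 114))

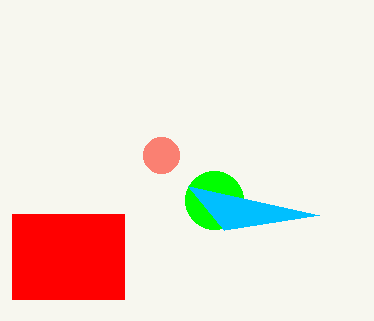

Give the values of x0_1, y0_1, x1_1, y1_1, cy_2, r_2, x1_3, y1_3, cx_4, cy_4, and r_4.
x0_1 = 12
y0_1 = 214
x1_1 = 124
y1_1 = 299
cy_2 = 200
r_2 = 29
x1_3 = 188
y1_3 = 186
cx_4 = 161
cy_4 = 155
r_4 = 18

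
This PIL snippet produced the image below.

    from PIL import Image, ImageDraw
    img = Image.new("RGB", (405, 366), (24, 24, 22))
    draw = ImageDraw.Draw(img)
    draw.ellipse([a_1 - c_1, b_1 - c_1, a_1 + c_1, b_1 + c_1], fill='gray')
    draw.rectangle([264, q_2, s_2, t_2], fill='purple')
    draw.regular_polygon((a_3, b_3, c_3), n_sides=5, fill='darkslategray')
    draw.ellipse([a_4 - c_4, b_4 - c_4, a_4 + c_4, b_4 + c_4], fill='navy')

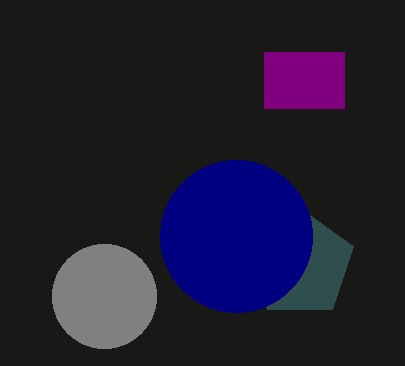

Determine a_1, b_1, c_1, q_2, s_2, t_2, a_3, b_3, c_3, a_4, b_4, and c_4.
a_1 = 104
b_1 = 296
c_1 = 52
q_2 = 52
s_2 = 344
t_2 = 108
a_3 = 300
b_3 = 264
c_3 = 56
a_4 = 236
b_4 = 236
c_4 = 76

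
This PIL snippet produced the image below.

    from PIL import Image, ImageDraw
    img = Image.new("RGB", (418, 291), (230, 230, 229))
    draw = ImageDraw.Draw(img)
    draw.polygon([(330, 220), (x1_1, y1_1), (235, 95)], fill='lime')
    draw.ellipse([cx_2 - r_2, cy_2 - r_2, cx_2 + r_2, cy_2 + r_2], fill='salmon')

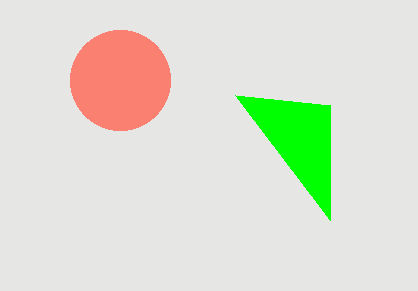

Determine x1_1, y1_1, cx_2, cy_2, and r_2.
x1_1 = 330
y1_1 = 105
cx_2 = 120
cy_2 = 80
r_2 = 50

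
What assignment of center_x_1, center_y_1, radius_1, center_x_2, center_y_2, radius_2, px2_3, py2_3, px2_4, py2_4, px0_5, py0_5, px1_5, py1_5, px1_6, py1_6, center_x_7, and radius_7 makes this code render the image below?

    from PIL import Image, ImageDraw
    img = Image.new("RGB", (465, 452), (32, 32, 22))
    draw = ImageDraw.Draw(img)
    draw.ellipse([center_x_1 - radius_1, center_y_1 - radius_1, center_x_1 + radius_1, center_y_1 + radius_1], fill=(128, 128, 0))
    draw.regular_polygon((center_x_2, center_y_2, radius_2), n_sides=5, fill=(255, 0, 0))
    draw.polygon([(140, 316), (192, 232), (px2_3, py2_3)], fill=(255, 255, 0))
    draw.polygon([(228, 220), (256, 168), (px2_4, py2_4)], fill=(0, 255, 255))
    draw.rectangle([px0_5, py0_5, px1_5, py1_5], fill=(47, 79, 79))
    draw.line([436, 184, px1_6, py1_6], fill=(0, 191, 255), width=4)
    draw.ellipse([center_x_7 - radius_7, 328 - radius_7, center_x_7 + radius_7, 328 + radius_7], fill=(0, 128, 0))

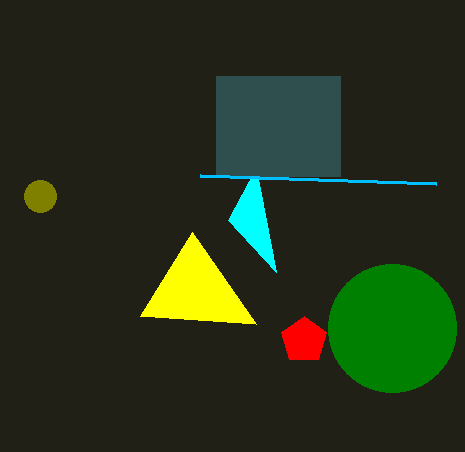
center_x_1 = 40
center_y_1 = 196
radius_1 = 16
center_x_2 = 304
center_y_2 = 340
radius_2 = 24
px2_3 = 256
py2_3 = 324
px2_4 = 276
py2_4 = 272
px0_5 = 216
py0_5 = 76
px1_5 = 340
py1_5 = 176
px1_6 = 200
py1_6 = 176
center_x_7 = 392
radius_7 = 64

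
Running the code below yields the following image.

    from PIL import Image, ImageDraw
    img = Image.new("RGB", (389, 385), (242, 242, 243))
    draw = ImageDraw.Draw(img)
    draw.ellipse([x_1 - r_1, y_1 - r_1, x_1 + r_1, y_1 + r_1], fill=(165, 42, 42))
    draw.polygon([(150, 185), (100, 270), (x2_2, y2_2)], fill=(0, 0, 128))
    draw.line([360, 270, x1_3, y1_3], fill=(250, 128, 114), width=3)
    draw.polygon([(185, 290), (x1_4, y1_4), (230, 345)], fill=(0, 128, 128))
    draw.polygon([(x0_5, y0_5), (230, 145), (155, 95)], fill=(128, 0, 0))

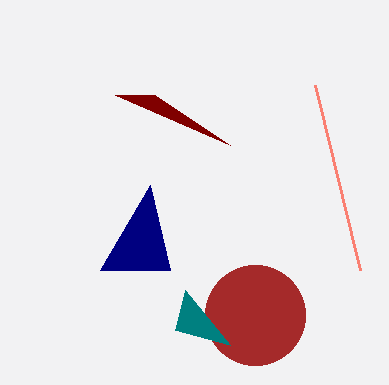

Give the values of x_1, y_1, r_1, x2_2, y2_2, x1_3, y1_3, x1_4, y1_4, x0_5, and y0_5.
x_1 = 255, y_1 = 315, r_1 = 50, x2_2 = 170, y2_2 = 270, x1_3 = 315, y1_3 = 85, x1_4 = 175, y1_4 = 330, x0_5 = 115, y0_5 = 95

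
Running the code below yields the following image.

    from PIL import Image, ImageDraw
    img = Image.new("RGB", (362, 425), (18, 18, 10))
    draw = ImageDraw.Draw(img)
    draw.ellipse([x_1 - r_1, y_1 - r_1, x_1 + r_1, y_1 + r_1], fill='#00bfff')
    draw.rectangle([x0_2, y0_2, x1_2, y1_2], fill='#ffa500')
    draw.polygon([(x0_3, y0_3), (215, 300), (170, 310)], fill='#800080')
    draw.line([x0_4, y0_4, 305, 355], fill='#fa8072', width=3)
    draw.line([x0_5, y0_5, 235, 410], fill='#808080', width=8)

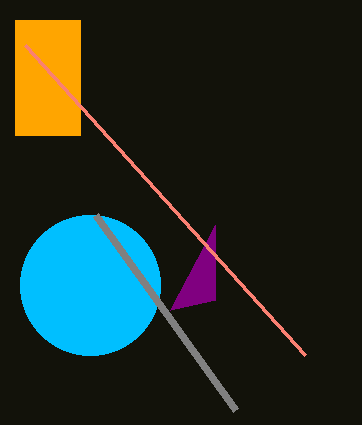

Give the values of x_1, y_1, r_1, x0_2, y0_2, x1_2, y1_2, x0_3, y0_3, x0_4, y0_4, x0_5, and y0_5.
x_1 = 90
y_1 = 285
r_1 = 70
x0_2 = 15
y0_2 = 20
x1_2 = 80
y1_2 = 135
x0_3 = 215
y0_3 = 225
x0_4 = 25
y0_4 = 45
x0_5 = 95
y0_5 = 215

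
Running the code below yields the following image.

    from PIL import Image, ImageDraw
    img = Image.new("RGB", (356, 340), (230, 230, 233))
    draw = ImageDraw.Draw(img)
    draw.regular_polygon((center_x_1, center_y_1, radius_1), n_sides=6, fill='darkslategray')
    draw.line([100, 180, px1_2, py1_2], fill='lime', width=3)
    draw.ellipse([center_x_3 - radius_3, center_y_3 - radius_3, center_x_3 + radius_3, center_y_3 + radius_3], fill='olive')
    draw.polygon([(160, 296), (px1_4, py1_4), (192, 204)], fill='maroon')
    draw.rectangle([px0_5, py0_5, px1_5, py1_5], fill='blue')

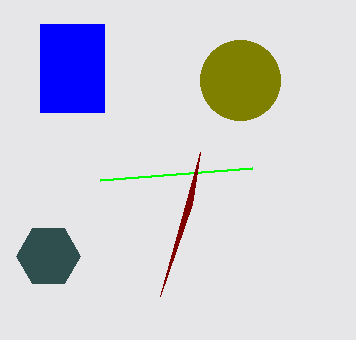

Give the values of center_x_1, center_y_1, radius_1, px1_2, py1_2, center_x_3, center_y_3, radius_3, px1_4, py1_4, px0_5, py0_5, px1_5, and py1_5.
center_x_1 = 48
center_y_1 = 256
radius_1 = 32
px1_2 = 252
py1_2 = 168
center_x_3 = 240
center_y_3 = 80
radius_3 = 40
px1_4 = 200
py1_4 = 152
px0_5 = 40
py0_5 = 24
px1_5 = 104
py1_5 = 112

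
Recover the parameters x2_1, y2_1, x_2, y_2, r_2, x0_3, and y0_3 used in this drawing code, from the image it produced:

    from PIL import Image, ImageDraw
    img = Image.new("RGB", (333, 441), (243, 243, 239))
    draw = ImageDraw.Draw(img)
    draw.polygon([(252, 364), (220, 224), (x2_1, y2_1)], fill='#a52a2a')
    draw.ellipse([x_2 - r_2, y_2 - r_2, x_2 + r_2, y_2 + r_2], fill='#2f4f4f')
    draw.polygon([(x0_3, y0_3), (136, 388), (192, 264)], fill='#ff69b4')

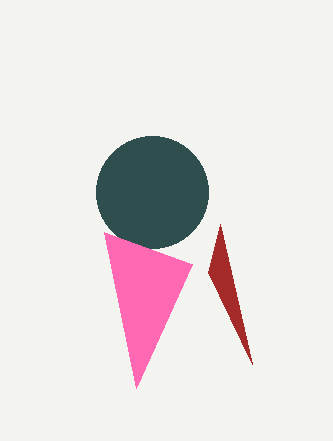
x2_1 = 208, y2_1 = 272, x_2 = 152, y_2 = 192, r_2 = 56, x0_3 = 104, y0_3 = 232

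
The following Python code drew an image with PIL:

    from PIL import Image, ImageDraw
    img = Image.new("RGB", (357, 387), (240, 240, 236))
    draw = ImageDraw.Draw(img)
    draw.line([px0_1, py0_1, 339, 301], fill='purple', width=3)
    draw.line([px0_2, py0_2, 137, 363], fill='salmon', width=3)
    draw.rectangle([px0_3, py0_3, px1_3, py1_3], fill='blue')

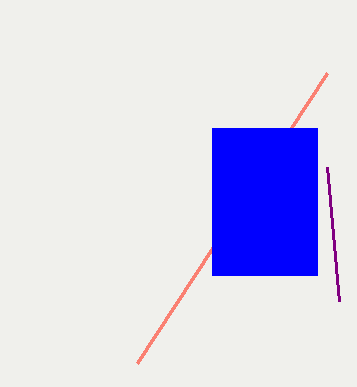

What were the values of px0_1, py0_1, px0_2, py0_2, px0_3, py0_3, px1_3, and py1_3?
px0_1 = 327
py0_1 = 167
px0_2 = 327
py0_2 = 73
px0_3 = 212
py0_3 = 128
px1_3 = 317
py1_3 = 275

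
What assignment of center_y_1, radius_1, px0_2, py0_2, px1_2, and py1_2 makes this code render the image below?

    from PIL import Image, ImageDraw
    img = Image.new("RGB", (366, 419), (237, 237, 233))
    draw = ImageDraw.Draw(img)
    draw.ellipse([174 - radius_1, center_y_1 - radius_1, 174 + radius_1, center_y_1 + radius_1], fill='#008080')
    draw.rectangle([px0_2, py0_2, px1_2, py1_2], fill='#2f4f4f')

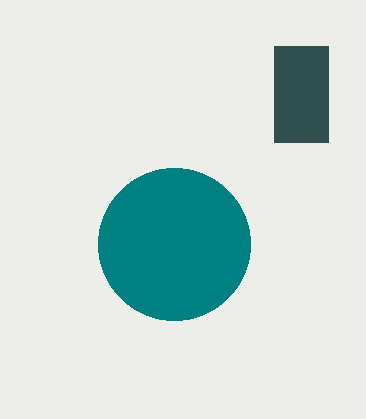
center_y_1 = 244; radius_1 = 76; px0_2 = 274; py0_2 = 46; px1_2 = 328; py1_2 = 142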